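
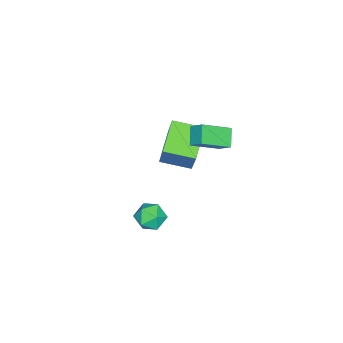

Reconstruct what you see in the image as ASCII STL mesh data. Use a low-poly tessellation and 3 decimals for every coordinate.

solid 
facet normal -0.417 -0.290 -0.861
outer loop
vertex -3.009 -4.246 -2.348
vertex -3.4 -2.856 -2.627
vertex -1.523 -3.99 -3.153
endloop
endfacet
facet normal 0.266 -0.945 0.190
outer loop
vertex -0.68 -3.404 -1.413
vertex -3.009 -4.246 -2.348
vertex -1.523 -3.99 -3.153
endloop
endfacet
facet normal -0.417 -0.290 -0.862
outer loop
vertex -1.523 -3.99 -3.153
vertex -3.4 -2.856 -2.627
vertex -1.913 -2.6 -3.432
endloop
endfacet
facet normal 0.869 0.149 -0.471
outer loop
vertex -1.913 -2.6 -3.432
vertex -0.68 -3.404 -1.413
vertex -1.523 -3.99 -3.153
endloop
endfacet
facet normal -0.869 -0.150 0.471
outer loop
vertex -3.009 -4.246 -2.348
vertex -2.557 -2.27 -0.887
vertex -3.4 -2.856 -2.627
endloop
endfacet
facet normal 0.266 -0.945 0.190
outer loop
vertex -2.167 -3.66 -0.608
vertex -3.009 -4.246 -2.348
vertex -0.68 -3.404 -1.413
endloop
endfacet
facet normal -0.869 -0.149 0.471
outer loop
vertex -2.167 -3.66 -0.608
vertex -2.557 -2.27 -0.887
vertex -3.009 -4.246 -2.348
endloop
endfacet
facet normal -0.265 0.945 -0.190
outer loop
vertex -3.4 -2.856 -2.627
vertex -2.557 -2.27 -0.887
vertex -1.913 -2.6 -3.432
endloop
endfacet
facet normal 0.869 0.150 -0.471
outer loop
vertex -1.071 -2.014 -1.692
vertex -0.68 -3.404 -1.413
vertex -1.913 -2.6 -3.432
endloop
endfacet
facet normal -0.266 0.945 -0.190
outer loop
vertex -1.913 -2.6 -3.432
vertex -2.557 -2.27 -0.887
vertex -1.071 -2.014 -1.692
endloop
endfacet
facet normal 0.416 0.290 0.862
outer loop
vertex -1.071 -2.014 -1.692
vertex -2.167 -3.66 -0.608
vertex -0.68 -3.404 -1.413
endloop
endfacet
facet normal 0.417 0.290 0.862
outer loop
vertex -2.557 -2.27 -0.887
vertex -2.167 -3.66 -0.608
vertex -1.071 -2.014 -1.692
endloop
endfacet
facet normal -0.640 0.605 -0.473
outer loop
vertex -2.278 -1.441 -0.473
vertex -2.087 -0.815 0.069
vertex -1.565 -1.148 -1.063
endloop
endfacet
facet normal -0.225 -0.737 -0.637
outer loop
vertex -0.573 -2.085 -0.329
vertex -2.278 -1.441 -0.473
vertex -1.565 -1.148 -1.063
endloop
endfacet
facet normal -0.641 0.604 -0.473
outer loop
vertex -1.565 -1.148 -1.063
vertex -2.087 -0.815 0.069
vertex -1.375 -0.521 -0.52
endloop
endfacet
facet normal 0.735 0.303 -0.607
outer loop
vertex -1.375 -0.521 -0.52
vertex -0.573 -2.085 -0.329
vertex -1.565 -1.148 -1.063
endloop
endfacet
facet normal -0.735 -0.302 0.608
outer loop
vertex -2.278 -1.441 -0.473
vertex -1.095 -1.752 0.803
vertex -2.087 -0.815 0.069
endloop
endfacet
facet normal -0.224 -0.736 -0.638
outer loop
vertex -1.285 -2.379 0.26
vertex -2.278 -1.441 -0.473
vertex -0.573 -2.085 -0.329
endloop
endfacet
facet normal -0.735 -0.303 0.607
outer loop
vertex -1.285 -2.379 0.26
vertex -1.095 -1.752 0.803
vertex -2.278 -1.441 -0.473
endloop
endfacet
facet normal 0.224 0.737 0.638
outer loop
vertex -2.087 -0.815 0.069
vertex -1.095 -1.752 0.803
vertex -1.375 -0.521 -0.52
endloop
endfacet
facet normal 0.734 0.302 -0.608
outer loop
vertex -0.382 -1.459 0.213
vertex -0.573 -2.085 -0.329
vertex -1.375 -0.521 -0.52
endloop
endfacet
facet normal 0.225 0.737 0.638
outer loop
vertex -1.375 -0.521 -0.52
vertex -1.095 -1.752 0.803
vertex -0.382 -1.459 0.213
endloop
endfacet
facet normal 0.641 -0.605 0.473
outer loop
vertex -0.382 -1.459 0.213
vertex -1.285 -2.379 0.26
vertex -0.573 -2.085 -0.329
endloop
endfacet
facet normal 0.640 -0.604 0.474
outer loop
vertex -1.095 -1.752 0.803
vertex -1.285 -2.379 0.26
vertex -0.382 -1.459 0.213
endloop
endfacet
facet normal -0.704 0.599 -0.381
outer loop
vertex 2.777 -1.955 -2.699
vertex 2.307 -2.151 -2.139
vertex 2.768 -1.556 -2.056
endloop
endfacet
facet normal -0.052 0.848 -0.527
outer loop
vertex 2.777 -1.955 -2.699
vertex 2.768 -1.556 -2.056
vertex 3.427 -1.722 -2.388
endloop
endfacet
facet normal 0.301 0.346 -0.889
outer loop
vertex 2.777 -1.955 -2.699
vertex 3.427 -1.722 -2.388
vertex 3.374 -2.42 -2.678
endloop
endfacet
facet normal -0.133 -0.214 -0.968
outer loop
vertex 2.777 -1.955 -2.699
vertex 3.374 -2.42 -2.678
vertex 2.681 -2.685 -2.524
endloop
endfacet
facet normal -0.755 -0.057 -0.654
outer loop
vertex 2.777 -1.955 -2.699
vertex 2.681 -2.685 -2.524
vertex 2.307 -2.151 -2.139
endloop
endfacet
facet normal 0.287 0.953 0.093
outer loop
vertex 3.427 -1.722 -2.388
vertex 2.768 -1.556 -2.056
vertex 3.359 -1.775 -1.636
endloop
endfacet
facet normal -0.769 0.550 0.327
outer loop
vertex 2.768 -1.556 -2.056
vertex 2.307 -2.151 -2.139
vertex 2.666 -2.04 -1.482
endloop
endfacet
facet normal -0.850 -0.514 -0.113
outer loop
vertex 2.307 -2.151 -2.139
vertex 2.681 -2.685 -2.524
vertex 2.613 -2.738 -1.772
endloop
endfacet
facet normal 0.156 -0.769 -0.620
outer loop
vertex 2.681 -2.685 -2.524
vertex 3.374 -2.42 -2.678
vertex 3.272 -2.904 -2.104
endloop
endfacet
facet normal 0.859 0.140 -0.493
outer loop
vertex 3.374 -2.42 -2.678
vertex 3.427 -1.722 -2.388
vertex 3.733 -2.309 -2.021
endloop
endfacet
facet normal 0.133 0.214 0.968
outer loop
vertex 3.263 -2.505 -1.461
vertex 3.359 -1.775 -1.636
vertex 2.666 -2.04 -1.482
endloop
endfacet
facet normal -0.301 -0.346 0.889
outer loop
vertex 3.263 -2.505 -1.461
vertex 2.666 -2.04 -1.482
vertex 2.613 -2.738 -1.772
endloop
endfacet
facet normal 0.052 -0.848 0.527
outer loop
vertex 3.263 -2.505 -1.461
vertex 2.613 -2.738 -1.772
vertex 3.272 -2.904 -2.104
endloop
endfacet
facet normal 0.704 -0.599 0.381
outer loop
vertex 3.263 -2.505 -1.461
vertex 3.272 -2.904 -2.104
vertex 3.733 -2.309 -2.021
endloop
endfacet
facet normal 0.755 0.057 0.654
outer loop
vertex 3.263 -2.505 -1.461
vertex 3.733 -2.309 -2.021
vertex 3.359 -1.775 -1.636
endloop
endfacet
facet normal -0.156 0.769 0.620
outer loop
vertex 2.666 -2.04 -1.482
vertex 3.359 -1.775 -1.636
vertex 2.768 -1.556 -2.056
endloop
endfacet
facet normal -0.859 -0.140 0.493
outer loop
vertex 2.613 -2.738 -1.772
vertex 2.666 -2.04 -1.482
vertex 2.307 -2.151 -2.139
endloop
endfacet
facet normal -0.287 -0.953 -0.093
outer loop
vertex 3.272 -2.904 -2.104
vertex 2.613 -2.738 -1.772
vertex 2.681 -2.685 -2.524
endloop
endfacet
facet normal 0.769 -0.550 -0.327
outer loop
vertex 3.733 -2.309 -2.021
vertex 3.272 -2.904 -2.104
vertex 3.374 -2.42 -2.678
endloop
endfacet
facet normal 0.850 0.514 0.113
outer loop
vertex 3.359 -1.775 -1.636
vertex 3.733 -2.309 -2.021
vertex 3.427 -1.722 -2.388
endloop
endfacet

endsolid


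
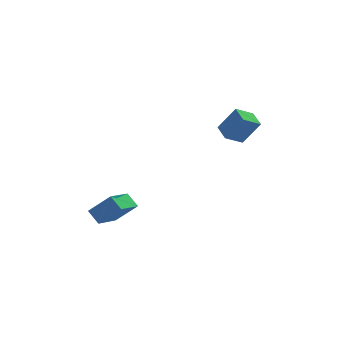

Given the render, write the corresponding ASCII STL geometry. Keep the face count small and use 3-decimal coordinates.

solid 
facet normal -0.552 0.080 -0.830
outer loop
vertex 1.961 2.331 2.109
vertex 3.002 3.005 1.482
vertex 2.441 1.191 1.68
endloop
endfacet
facet normal -0.749 -0.485 0.452
outer loop
vertex 3.518 1.035 3.298
vertex 1.961 2.331 2.109
vertex 2.441 1.191 1.68
endloop
endfacet
facet normal -0.552 0.080 -0.830
outer loop
vertex 2.441 1.191 1.68
vertex 3.002 3.005 1.482
vertex 3.482 1.865 1.052
endloop
endfacet
facet normal 0.366 -0.871 -0.328
outer loop
vertex 3.482 1.865 1.052
vertex 3.518 1.035 3.298
vertex 2.441 1.191 1.68
endloop
endfacet
facet normal -0.366 0.871 0.328
outer loop
vertex 1.961 2.331 2.109
vertex 4.079 2.849 3.1
vertex 3.002 3.005 1.482
endloop
endfacet
facet normal -0.749 -0.485 0.451
outer loop
vertex 3.038 2.175 3.728
vertex 1.961 2.331 2.109
vertex 3.518 1.035 3.298
endloop
endfacet
facet normal -0.366 0.871 0.328
outer loop
vertex 3.038 2.175 3.728
vertex 4.079 2.849 3.1
vertex 1.961 2.331 2.109
endloop
endfacet
facet normal 0.749 0.486 -0.451
outer loop
vertex 3.002 3.005 1.482
vertex 4.079 2.849 3.1
vertex 3.482 1.865 1.052
endloop
endfacet
facet normal 0.366 -0.871 -0.328
outer loop
vertex 4.559 1.709 2.671
vertex 3.518 1.035 3.298
vertex 3.482 1.865 1.052
endloop
endfacet
facet normal 0.749 0.485 -0.451
outer loop
vertex 3.482 1.865 1.052
vertex 4.079 2.849 3.1
vertex 4.559 1.709 2.671
endloop
endfacet
facet normal 0.552 -0.081 0.830
outer loop
vertex 4.559 1.709 2.671
vertex 3.038 2.175 3.728
vertex 3.518 1.035 3.298
endloop
endfacet
facet normal 0.552 -0.080 0.830
outer loop
vertex 4.079 2.849 3.1
vertex 3.038 2.175 3.728
vertex 4.559 1.709 2.671
endloop
endfacet
facet normal -0.567 0.484 0.666
outer loop
vertex -4.014 -3.74 -1.139
vertex -3.176 -2.045 -1.657
vertex -5.351 -3.484 -2.464
endloop
endfacet
facet normal -0.427 -0.865 0.264
outer loop
vertex -4.704 -4.035 -3.223
vertex -4.014 -3.74 -1.139
vertex -5.351 -3.484 -2.464
endloop
endfacet
facet normal -0.567 0.484 0.666
outer loop
vertex -5.351 -3.484 -2.464
vertex -3.176 -2.045 -1.657
vertex -4.513 -1.789 -2.982
endloop
endfacet
facet normal -0.704 0.135 -0.698
outer loop
vertex -4.513 -1.789 -2.982
vertex -4.704 -4.035 -3.223
vertex -5.351 -3.484 -2.464
endloop
endfacet
facet normal 0.704 -0.135 0.698
outer loop
vertex -4.014 -3.74 -1.139
vertex -2.529 -2.596 -2.416
vertex -3.176 -2.045 -1.657
endloop
endfacet
facet normal -0.427 -0.865 0.264
outer loop
vertex -3.367 -4.291 -1.898
vertex -4.014 -3.74 -1.139
vertex -4.704 -4.035 -3.223
endloop
endfacet
facet normal 0.704 -0.135 0.698
outer loop
vertex -3.367 -4.291 -1.898
vertex -2.529 -2.596 -2.416
vertex -4.014 -3.74 -1.139
endloop
endfacet
facet normal 0.427 0.865 -0.264
outer loop
vertex -3.176 -2.045 -1.657
vertex -2.529 -2.596 -2.416
vertex -4.513 -1.789 -2.982
endloop
endfacet
facet normal -0.704 0.135 -0.698
outer loop
vertex -3.866 -2.34 -3.741
vertex -4.704 -4.035 -3.223
vertex -4.513 -1.789 -2.982
endloop
endfacet
facet normal 0.427 0.865 -0.264
outer loop
vertex -4.513 -1.789 -2.982
vertex -2.529 -2.596 -2.416
vertex -3.866 -2.34 -3.741
endloop
endfacet
facet normal 0.567 -0.484 -0.666
outer loop
vertex -3.866 -2.34 -3.741
vertex -3.367 -4.291 -1.898
vertex -4.704 -4.035 -3.223
endloop
endfacet
facet normal 0.567 -0.484 -0.666
outer loop
vertex -2.529 -2.596 -2.416
vertex -3.367 -4.291 -1.898
vertex -3.866 -2.34 -3.741
endloop
endfacet

endsolid


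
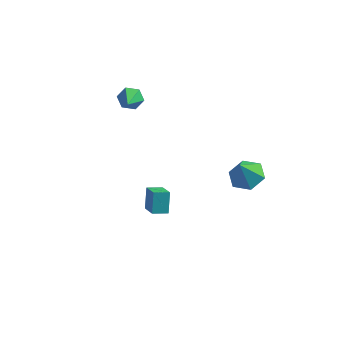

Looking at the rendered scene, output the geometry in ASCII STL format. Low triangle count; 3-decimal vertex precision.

solid 
facet normal -0.170 0.843 -0.510
outer loop
vertex -2.862 4.25 2.477
vertex -3.229 3.871 1.972
vertex -3.582 4.148 2.548
endloop
endfacet
facet normal 0.075 0.156 0.985
outer loop
vertex -2.862 4.25 2.477
vertex -3.582 4.148 2.548
vertex -2.971 2.589 2.748
endloop
endfacet
facet normal -0.171 0.843 -0.510
outer loop
vertex -3.582 4.148 2.548
vertex -3.229 3.871 1.972
vertex -3.948 3.769 2.044
endloop
endfacet
facet normal -0.718 -0.196 0.668
outer loop
vertex -3.582 4.148 2.548
vertex -3.948 3.769 2.044
vertex -2.971 2.589 2.748
endloop
endfacet
facet normal -0.171 0.843 -0.510
outer loop
vertex -3.948 3.769 2.044
vertex -3.229 3.871 1.972
vertex -3.596 3.492 1.468
endloop
endfacet
facet normal -0.728 -0.675 -0.120
outer loop
vertex -3.948 3.769 2.044
vertex -3.596 3.492 1.468
vertex -2.971 2.589 2.748
endloop
endfacet
facet normal -0.170 0.843 -0.510
outer loop
vertex -3.596 3.492 1.468
vertex -3.229 3.871 1.972
vertex -2.877 3.593 1.396
endloop
endfacet
facet normal 0.053 -0.803 -0.593
outer loop
vertex -3.596 3.492 1.468
vertex -2.877 3.593 1.396
vertex -2.971 2.589 2.748
endloop
endfacet
facet normal -0.169 0.843 -0.510
outer loop
vertex -2.877 3.593 1.396
vertex -3.229 3.871 1.972
vertex -2.51 3.972 1.901
endloop
endfacet
facet normal 0.848 -0.452 -0.277
outer loop
vertex -2.877 3.593 1.396
vertex -2.51 3.972 1.901
vertex -2.971 2.589 2.748
endloop
endfacet
facet normal -0.169 0.843 -0.510
outer loop
vertex -2.51 3.972 1.901
vertex -3.229 3.871 1.972
vertex -2.862 4.25 2.477
endloop
endfacet
facet normal 0.859 0.027 0.512
outer loop
vertex -2.51 3.972 1.901
vertex -2.862 4.25 2.477
vertex -2.971 2.589 2.748
endloop
endfacet
facet normal 0.195 0.340 -0.920
outer loop
vertex 4.115 2.787 -0.583
vertex 3.569 2.033 -0.978
vertex 3.126 2.911 -0.747
endloop
endfacet
facet normal -0.053 0.618 0.785
outer loop
vertex 4.115 2.787 -0.583
vertex 3.126 2.911 -0.747
vertex 3.291 1.547 0.338
endloop
endfacet
facet normal 0.195 0.340 -0.920
outer loop
vertex 3.126 2.911 -0.747
vertex 3.569 2.033 -0.978
vertex 2.58 2.158 -1.141
endloop
endfacet
facet normal -0.800 0.311 0.513
outer loop
vertex 3.126 2.911 -0.747
vertex 2.58 2.158 -1.141
vertex 3.291 1.547 0.338
endloop
endfacet
facet normal 0.195 0.340 -0.920
outer loop
vertex 2.58 2.158 -1.141
vertex 3.569 2.033 -0.978
vertex 3.024 1.28 -1.372
endloop
endfacet
facet normal -0.850 -0.484 0.208
outer loop
vertex 2.58 2.158 -1.141
vertex 3.024 1.28 -1.372
vertex 3.291 1.547 0.338
endloop
endfacet
facet normal 0.194 0.341 -0.920
outer loop
vertex 3.024 1.28 -1.372
vertex 3.569 2.033 -0.978
vertex 4.013 1.156 -1.209
endloop
endfacet
facet normal -0.151 -0.973 0.175
outer loop
vertex 3.024 1.28 -1.372
vertex 4.013 1.156 -1.209
vertex 3.291 1.547 0.338
endloop
endfacet
facet normal 0.195 0.341 -0.920
outer loop
vertex 4.013 1.156 -1.209
vertex 3.569 2.033 -0.978
vertex 4.558 1.909 -0.814
endloop
endfacet
facet normal 0.597 -0.666 0.447
outer loop
vertex 4.013 1.156 -1.209
vertex 4.558 1.909 -0.814
vertex 3.291 1.547 0.338
endloop
endfacet
facet normal 0.195 0.340 -0.920
outer loop
vertex 4.558 1.909 -0.814
vertex 3.569 2.033 -0.978
vertex 4.115 2.787 -0.583
endloop
endfacet
facet normal 0.647 0.129 0.752
outer loop
vertex 4.558 1.909 -0.814
vertex 4.115 2.787 -0.583
vertex 3.291 1.547 0.338
endloop
endfacet
facet normal -0.508 0.681 -0.527
outer loop
vertex -0.488 -2.353 1.334
vertex 0.231 -1.958 1.151
vertex -0.366 -3.038 0.331
endloop
endfacet
facet normal -0.855 -0.470 0.217
outer loop
vertex 0.249 -3.862 0.969
vertex -0.488 -2.353 1.334
vertex -0.366 -3.038 0.331
endloop
endfacet
facet normal -0.508 0.681 -0.527
outer loop
vertex -0.366 -3.038 0.331
vertex 0.231 -1.958 1.151
vertex 0.353 -2.642 0.149
endloop
endfacet
facet normal 0.101 -0.561 -0.822
outer loop
vertex 0.353 -2.642 0.149
vertex 0.249 -3.862 0.969
vertex -0.366 -3.038 0.331
endloop
endfacet
facet normal -0.100 0.562 0.821
outer loop
vertex -0.488 -2.353 1.334
vertex 0.846 -2.782 1.789
vertex 0.231 -1.958 1.151
endloop
endfacet
facet normal -0.855 -0.470 0.217
outer loop
vertex 0.127 -3.178 1.971
vertex -0.488 -2.353 1.334
vertex 0.249 -3.862 0.969
endloop
endfacet
facet normal -0.100 0.560 0.822
outer loop
vertex 0.127 -3.178 1.971
vertex 0.846 -2.782 1.789
vertex -0.488 -2.353 1.334
endloop
endfacet
facet normal 0.855 0.470 -0.217
outer loop
vertex 0.231 -1.958 1.151
vertex 0.846 -2.782 1.789
vertex 0.353 -2.642 0.149
endloop
endfacet
facet normal 0.099 -0.561 -0.822
outer loop
vertex 0.968 -3.467 0.786
vertex 0.249 -3.862 0.969
vertex 0.353 -2.642 0.149
endloop
endfacet
facet normal 0.855 0.470 -0.217
outer loop
vertex 0.353 -2.642 0.149
vertex 0.846 -2.782 1.789
vertex 0.968 -3.467 0.786
endloop
endfacet
facet normal 0.508 -0.681 0.527
outer loop
vertex 0.968 -3.467 0.786
vertex 0.127 -3.178 1.971
vertex 0.249 -3.862 0.969
endloop
endfacet
facet normal 0.508 -0.681 0.527
outer loop
vertex 0.846 -2.782 1.789
vertex 0.127 -3.178 1.971
vertex 0.968 -3.467 0.786
endloop
endfacet

endsolid


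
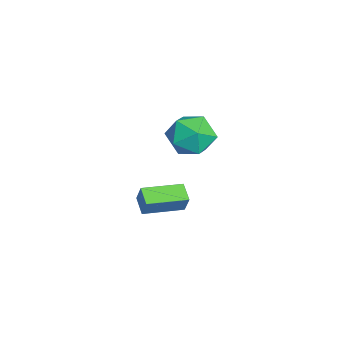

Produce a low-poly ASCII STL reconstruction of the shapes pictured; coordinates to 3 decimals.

solid 
facet normal -0.267 0.895 0.357
outer loop
vertex 4.304 2.004 1.857
vertex 3.149 1.718 1.71
vertex 3.701 1.47 2.745
endloop
endfacet
facet normal 0.350 0.679 0.646
outer loop
vertex 4.304 2.004 1.857
vertex 3.701 1.47 2.745
vertex 4.823 1.131 2.494
endloop
endfacet
facet normal 0.814 0.569 0.116
outer loop
vertex 4.304 2.004 1.857
vertex 4.823 1.131 2.494
vertex 4.965 1.171 1.304
endloop
endfacet
facet normal 0.485 0.717 -0.500
outer loop
vertex 4.304 2.004 1.857
vertex 4.965 1.171 1.304
vertex 3.93 1.534 0.82
endloop
endfacet
facet normal -0.183 0.919 -0.350
outer loop
vertex 4.304 2.004 1.857
vertex 3.93 1.534 0.82
vertex 3.149 1.718 1.71
endloop
endfacet
facet normal 0.233 0.054 0.971
outer loop
vertex 4.823 1.131 2.494
vertex 3.701 1.47 2.745
vertex 3.99 0.306 2.74
endloop
endfacet
facet normal -0.764 0.404 0.504
outer loop
vertex 3.701 1.47 2.745
vertex 3.149 1.718 1.71
vertex 2.955 0.669 2.256
endloop
endfacet
facet normal -0.627 0.442 -0.642
outer loop
vertex 3.149 1.718 1.71
vertex 3.93 1.534 0.82
vertex 3.097 0.709 1.066
endloop
endfacet
facet normal 0.454 0.117 -0.883
outer loop
vertex 3.93 1.534 0.82
vertex 4.965 1.171 1.304
vertex 4.219 0.37 0.815
endloop
endfacet
facet normal 0.986 -0.123 0.113
outer loop
vertex 4.965 1.171 1.304
vertex 4.823 1.131 2.494
vertex 4.771 0.122 1.85
endloop
endfacet
facet normal -0.485 -0.717 0.500
outer loop
vertex 3.616 -0.164 1.703
vertex 3.99 0.306 2.74
vertex 2.955 0.669 2.256
endloop
endfacet
facet normal -0.814 -0.569 -0.116
outer loop
vertex 3.616 -0.164 1.703
vertex 2.955 0.669 2.256
vertex 3.097 0.709 1.066
endloop
endfacet
facet normal -0.350 -0.679 -0.646
outer loop
vertex 3.616 -0.164 1.703
vertex 3.097 0.709 1.066
vertex 4.219 0.37 0.815
endloop
endfacet
facet normal 0.267 -0.895 -0.357
outer loop
vertex 3.616 -0.164 1.703
vertex 4.219 0.37 0.815
vertex 4.771 0.122 1.85
endloop
endfacet
facet normal 0.183 -0.919 0.350
outer loop
vertex 3.616 -0.164 1.703
vertex 4.771 0.122 1.85
vertex 3.99 0.306 2.74
endloop
endfacet
facet normal -0.454 -0.117 0.883
outer loop
vertex 2.955 0.669 2.256
vertex 3.99 0.306 2.74
vertex 3.701 1.47 2.745
endloop
endfacet
facet normal -0.986 0.123 -0.113
outer loop
vertex 3.097 0.709 1.066
vertex 2.955 0.669 2.256
vertex 3.149 1.718 1.71
endloop
endfacet
facet normal -0.233 -0.054 -0.971
outer loop
vertex 4.219 0.37 0.815
vertex 3.097 0.709 1.066
vertex 3.93 1.534 0.82
endloop
endfacet
facet normal 0.764 -0.404 -0.504
outer loop
vertex 4.771 0.122 1.85
vertex 4.219 0.37 0.815
vertex 4.965 1.171 1.304
endloop
endfacet
facet normal 0.627 -0.442 0.642
outer loop
vertex 3.99 0.306 2.74
vertex 4.771 0.122 1.85
vertex 4.823 1.131 2.494
endloop
endfacet
facet normal -0.902 -0.190 0.387
outer loop
vertex 2.09 -1.117 -2.919
vertex 1.612 0.786 -3.097
vertex 1.726 -1.296 -3.855
endloop
endfacet
facet normal 0.242 -0.966 0.090
outer loop
vertex 2.628 -1.106 -4.243
vertex 2.09 -1.117 -2.919
vertex 1.726 -1.296 -3.855
endloop
endfacet
facet normal -0.902 -0.190 0.387
outer loop
vertex 1.726 -1.296 -3.855
vertex 1.612 0.786 -3.097
vertex 1.248 0.607 -4.033
endloop
endfacet
facet normal -0.358 -0.176 -0.917
outer loop
vertex 1.248 0.607 -4.033
vertex 2.628 -1.106 -4.243
vertex 1.726 -1.296 -3.855
endloop
endfacet
facet normal 0.358 0.176 0.917
outer loop
vertex 2.09 -1.117 -2.919
vertex 2.514 0.976 -3.485
vertex 1.612 0.786 -3.097
endloop
endfacet
facet normal 0.242 -0.966 0.090
outer loop
vertex 2.992 -0.927 -3.307
vertex 2.09 -1.117 -2.919
vertex 2.628 -1.106 -4.243
endloop
endfacet
facet normal 0.358 0.176 0.917
outer loop
vertex 2.992 -0.927 -3.307
vertex 2.514 0.976 -3.485
vertex 2.09 -1.117 -2.919
endloop
endfacet
facet normal -0.242 0.966 -0.090
outer loop
vertex 1.612 0.786 -3.097
vertex 2.514 0.976 -3.485
vertex 1.248 0.607 -4.033
endloop
endfacet
facet normal -0.358 -0.176 -0.917
outer loop
vertex 2.15 0.797 -4.421
vertex 2.628 -1.106 -4.243
vertex 1.248 0.607 -4.033
endloop
endfacet
facet normal -0.242 0.966 -0.090
outer loop
vertex 1.248 0.607 -4.033
vertex 2.514 0.976 -3.485
vertex 2.15 0.797 -4.421
endloop
endfacet
facet normal 0.902 0.190 -0.387
outer loop
vertex 2.15 0.797 -4.421
vertex 2.992 -0.927 -3.307
vertex 2.628 -1.106 -4.243
endloop
endfacet
facet normal 0.902 0.190 -0.387
outer loop
vertex 2.514 0.976 -3.485
vertex 2.992 -0.927 -3.307
vertex 2.15 0.797 -4.421
endloop
endfacet

endsolid


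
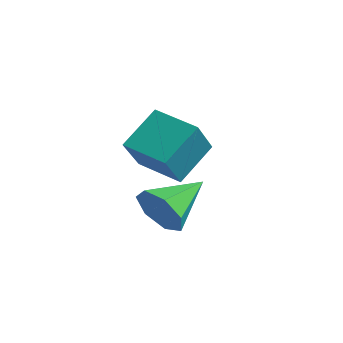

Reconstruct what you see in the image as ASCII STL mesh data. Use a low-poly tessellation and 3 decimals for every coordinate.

solid 
facet normal -0.935 -0.281 0.214
outer loop
vertex -3.746 0.091 4.856
vertex -4.458 1.293 3.327
vertex -3.578 -1.453 3.564
endloop
endfacet
facet normal 0.343 -0.580 0.738
outer loop
vertex -1.782 -0.913 3.153
vertex -3.746 0.091 4.856
vertex -3.578 -1.453 3.564
endloop
endfacet
facet normal -0.935 -0.281 0.215
outer loop
vertex -3.578 -1.453 3.564
vertex -4.458 1.293 3.327
vertex -4.29 -0.251 2.036
endloop
endfacet
facet normal 0.083 -0.764 -0.640
outer loop
vertex -4.29 -0.251 2.036
vertex -1.782 -0.913 3.153
vertex -3.578 -1.453 3.564
endloop
endfacet
facet normal -0.083 0.764 0.640
outer loop
vertex -3.746 0.091 4.856
vertex -2.662 1.833 2.916
vertex -4.458 1.293 3.327
endloop
endfacet
facet normal 0.344 -0.580 0.738
outer loop
vertex -1.95 0.631 4.444
vertex -3.746 0.091 4.856
vertex -1.782 -0.913 3.153
endloop
endfacet
facet normal -0.083 0.764 0.640
outer loop
vertex -1.95 0.631 4.444
vertex -2.662 1.833 2.916
vertex -3.746 0.091 4.856
endloop
endfacet
facet normal -0.343 0.580 -0.739
outer loop
vertex -4.458 1.293 3.327
vertex -2.662 1.833 2.916
vertex -4.29 -0.251 2.036
endloop
endfacet
facet normal 0.083 -0.764 -0.640
outer loop
vertex -2.494 0.289 1.624
vertex -1.782 -0.913 3.153
vertex -4.29 -0.251 2.036
endloop
endfacet
facet normal -0.344 0.580 -0.738
outer loop
vertex -4.29 -0.251 2.036
vertex -2.662 1.833 2.916
vertex -2.494 0.289 1.624
endloop
endfacet
facet normal 0.935 0.281 -0.215
outer loop
vertex -2.494 0.289 1.624
vertex -1.95 0.631 4.444
vertex -1.782 -0.913 3.153
endloop
endfacet
facet normal 0.935 0.281 -0.215
outer loop
vertex -2.662 1.833 2.916
vertex -1.95 0.631 4.444
vertex -2.494 0.289 1.624
endloop
endfacet
facet normal 0.094 -0.931 -0.352
outer loop
vertex 0.898 -2.946 2.992
vertex 0.262 -2.686 2.133
vertex 1.355 -2.61 2.225
endloop
endfacet
facet normal 0.752 0.308 0.583
outer loop
vertex 0.898 -2.946 2.992
vertex 1.355 -2.61 2.225
vertex 0.058 -0.694 2.887
endloop
endfacet
facet normal 0.094 -0.931 -0.352
outer loop
vertex 1.355 -2.61 2.225
vertex 0.262 -2.686 2.133
vertex 0.989 -2.331 1.389
endloop
endfacet
facet normal 0.794 0.589 -0.151
outer loop
vertex 1.355 -2.61 2.225
vertex 0.989 -2.331 1.389
vertex 0.058 -0.694 2.887
endloop
endfacet
facet normal 0.095 -0.931 -0.352
outer loop
vertex 0.989 -2.331 1.389
vertex 0.262 -2.686 2.133
vertex 0.075 -2.32 1.113
endloop
endfacet
facet normal 0.208 0.722 -0.660
outer loop
vertex 0.989 -2.331 1.389
vertex 0.075 -2.32 1.113
vertex 0.058 -0.694 2.887
endloop
endfacet
facet normal 0.095 -0.931 -0.352
outer loop
vertex 0.075 -2.32 1.113
vertex 0.262 -2.686 2.133
vertex -0.698 -2.585 1.606
endloop
endfacet
facet normal -0.565 0.606 -0.560
outer loop
vertex 0.075 -2.32 1.113
vertex -0.698 -2.585 1.606
vertex 0.058 -0.694 2.887
endloop
endfacet
facet normal 0.095 -0.931 -0.351
outer loop
vertex -0.698 -2.585 1.606
vertex 0.262 -2.686 2.133
vertex -0.749 -2.926 2.496
endloop
endfacet
facet normal -0.942 0.328 0.072
outer loop
vertex -0.698 -2.585 1.606
vertex -0.749 -2.926 2.496
vertex 0.058 -0.694 2.887
endloop
endfacet
facet normal 0.095 -0.931 -0.352
outer loop
vertex -0.749 -2.926 2.496
vertex 0.262 -2.686 2.133
vertex -0.039 -3.087 3.113
endloop
endfacet
facet normal -0.640 0.098 0.762
outer loop
vertex -0.749 -2.926 2.496
vertex -0.039 -3.087 3.113
vertex 0.058 -0.694 2.887
endloop
endfacet
facet normal 0.095 -0.931 -0.352
outer loop
vertex -0.039 -3.087 3.113
vertex 0.262 -2.686 2.133
vertex 0.898 -2.946 2.992
endloop
endfacet
facet normal 0.114 0.089 0.989
outer loop
vertex -0.039 -3.087 3.113
vertex 0.898 -2.946 2.992
vertex 0.058 -0.694 2.887
endloop
endfacet

endsolid


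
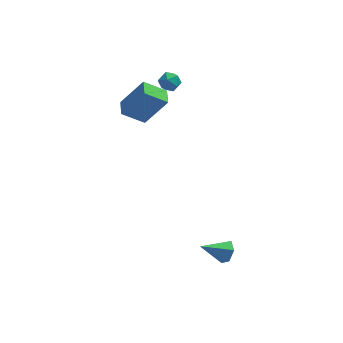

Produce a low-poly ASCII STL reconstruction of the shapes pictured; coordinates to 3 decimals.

solid 
facet normal 0.028 0.953 -0.303
outer loop
vertex 0.233 4.185 3.396
vertex -0.271 4.338 3.832
vertex 0.381 4.383 4.033
endloop
endfacet
facet normal 0.672 0.649 -0.358
outer loop
vertex 0.233 4.185 3.396
vertex 0.381 4.383 4.033
vertex 0.726 3.868 3.747
endloop
endfacet
facet normal 0.613 0.083 -0.786
outer loop
vertex 0.233 4.185 3.396
vertex 0.726 3.868 3.747
vertex 0.289 3.504 3.368
endloop
endfacet
facet normal -0.069 0.035 -0.997
outer loop
vertex 0.233 4.185 3.396
vertex 0.289 3.504 3.368
vertex -0.328 3.795 3.421
endloop
endfacet
facet normal -0.430 0.573 -0.698
outer loop
vertex 0.233 4.185 3.396
vertex -0.328 3.795 3.421
vertex -0.271 4.338 3.832
endloop
endfacet
facet normal 0.862 0.417 0.289
outer loop
vertex 0.726 3.868 3.747
vertex 0.381 4.383 4.033
vertex 0.528 3.825 4.399
endloop
endfacet
facet normal -0.179 0.908 0.378
outer loop
vertex 0.381 4.383 4.033
vertex -0.271 4.338 3.832
vertex -0.089 4.116 4.452
endloop
endfacet
facet normal -0.920 0.293 -0.260
outer loop
vertex -0.271 4.338 3.832
vertex -0.328 3.795 3.421
vertex -0.526 3.752 4.073
endloop
endfacet
facet normal -0.336 -0.577 -0.745
outer loop
vertex -0.328 3.795 3.421
vertex 0.289 3.504 3.368
vertex -0.181 3.237 3.787
endloop
endfacet
facet normal 0.766 -0.500 -0.404
outer loop
vertex 0.289 3.504 3.368
vertex 0.726 3.868 3.747
vertex 0.471 3.282 3.988
endloop
endfacet
facet normal 0.069 -0.035 0.997
outer loop
vertex -0.033 3.435 4.424
vertex 0.528 3.825 4.399
vertex -0.089 4.116 4.452
endloop
endfacet
facet normal -0.613 -0.083 0.786
outer loop
vertex -0.033 3.435 4.424
vertex -0.089 4.116 4.452
vertex -0.526 3.752 4.073
endloop
endfacet
facet normal -0.672 -0.649 0.358
outer loop
vertex -0.033 3.435 4.424
vertex -0.526 3.752 4.073
vertex -0.181 3.237 3.787
endloop
endfacet
facet normal -0.028 -0.953 0.303
outer loop
vertex -0.033 3.435 4.424
vertex -0.181 3.237 3.787
vertex 0.471 3.282 3.988
endloop
endfacet
facet normal 0.430 -0.573 0.698
outer loop
vertex -0.033 3.435 4.424
vertex 0.471 3.282 3.988
vertex 0.528 3.825 4.399
endloop
endfacet
facet normal 0.336 0.577 0.745
outer loop
vertex -0.089 4.116 4.452
vertex 0.528 3.825 4.399
vertex 0.381 4.383 4.033
endloop
endfacet
facet normal -0.766 0.500 0.404
outer loop
vertex -0.526 3.752 4.073
vertex -0.089 4.116 4.452
vertex -0.271 4.338 3.832
endloop
endfacet
facet normal -0.862 -0.417 -0.289
outer loop
vertex -0.181 3.237 3.787
vertex -0.526 3.752 4.073
vertex -0.328 3.795 3.421
endloop
endfacet
facet normal 0.179 -0.908 -0.378
outer loop
vertex 0.471 3.282 3.988
vertex -0.181 3.237 3.787
vertex 0.289 3.504 3.368
endloop
endfacet
facet normal 0.920 -0.293 0.260
outer loop
vertex 0.528 3.825 4.399
vertex 0.471 3.282 3.988
vertex 0.726 3.868 3.747
endloop
endfacet
facet normal -0.815 -0.042 0.578
outer loop
vertex -1.259 2.279 4.403
vertex -1.291 3.288 4.431
vertex -2.48 2.289 2.682
endloop
endfacet
facet normal 0.031 -0.999 -0.028
outer loop
vertex -1.249 2.352 1.809
vertex -1.259 2.279 4.403
vertex -2.48 2.289 2.682
endloop
endfacet
facet normal -0.815 -0.041 0.578
outer loop
vertex -2.48 2.289 2.682
vertex -1.291 3.288 4.431
vertex -2.511 3.298 2.71
endloop
endfacet
facet normal -0.579 0.005 -0.816
outer loop
vertex -2.511 3.298 2.71
vertex -1.249 2.352 1.809
vertex -2.48 2.289 2.682
endloop
endfacet
facet normal 0.579 -0.004 0.816
outer loop
vertex -1.259 2.279 4.403
vertex -0.06 3.351 3.558
vertex -1.291 3.288 4.431
endloop
endfacet
facet normal 0.031 -0.999 -0.028
outer loop
vertex -0.029 2.342 3.53
vertex -1.259 2.279 4.403
vertex -1.249 2.352 1.809
endloop
endfacet
facet normal 0.579 -0.005 0.815
outer loop
vertex -0.029 2.342 3.53
vertex -0.06 3.351 3.558
vertex -1.259 2.279 4.403
endloop
endfacet
facet normal -0.031 0.999 0.028
outer loop
vertex -1.291 3.288 4.431
vertex -0.06 3.351 3.558
vertex -2.511 3.298 2.71
endloop
endfacet
facet normal -0.579 0.004 -0.815
outer loop
vertex -1.281 3.361 1.837
vertex -1.249 2.352 1.809
vertex -2.511 3.298 2.71
endloop
endfacet
facet normal -0.031 0.999 0.028
outer loop
vertex -2.511 3.298 2.71
vertex -0.06 3.351 3.558
vertex -1.281 3.361 1.837
endloop
endfacet
facet normal 0.815 0.042 -0.578
outer loop
vertex -1.281 3.361 1.837
vertex -0.029 2.342 3.53
vertex -1.249 2.352 1.809
endloop
endfacet
facet normal 0.815 0.041 -0.578
outer loop
vertex -0.06 3.351 3.558
vertex -0.029 2.342 3.53
vertex -1.281 3.361 1.837
endloop
endfacet
facet normal 0.849 0.145 -0.508
outer loop
vertex 3.123 -3.953 -2.903
vertex 2.759 -3.624 -3.417
vertex 3.021 -3.251 -2.873
endloop
endfacet
facet normal 0.171 -0.017 0.985
outer loop
vertex 3.123 -3.953 -2.903
vertex 3.021 -3.251 -2.873
vertex 1.401 -3.856 -2.603
endloop
endfacet
facet normal 0.849 0.145 -0.508
outer loop
vertex 3.021 -3.251 -2.873
vertex 2.759 -3.624 -3.417
vertex 2.658 -2.922 -3.386
endloop
endfacet
facet normal -0.182 0.764 0.619
outer loop
vertex 3.021 -3.251 -2.873
vertex 2.658 -2.922 -3.386
vertex 1.401 -3.856 -2.603
endloop
endfacet
facet normal 0.849 0.145 -0.508
outer loop
vertex 2.658 -2.922 -3.386
vertex 2.759 -3.624 -3.417
vertex 2.396 -3.296 -3.93
endloop
endfacet
facet normal -0.658 0.730 -0.185
outer loop
vertex 2.658 -2.922 -3.386
vertex 2.396 -3.296 -3.93
vertex 1.401 -3.856 -2.603
endloop
endfacet
facet normal 0.849 0.145 -0.508
outer loop
vertex 2.396 -3.296 -3.93
vertex 2.759 -3.624 -3.417
vertex 2.497 -3.998 -3.961
endloop
endfacet
facet normal -0.780 -0.085 -0.620
outer loop
vertex 2.396 -3.296 -3.93
vertex 2.497 -3.998 -3.961
vertex 1.401 -3.856 -2.603
endloop
endfacet
facet normal 0.849 0.145 -0.509
outer loop
vertex 2.497 -3.998 -3.961
vertex 2.759 -3.624 -3.417
vertex 2.861 -4.326 -3.447
endloop
endfacet
facet normal -0.426 -0.869 -0.253
outer loop
vertex 2.497 -3.998 -3.961
vertex 2.861 -4.326 -3.447
vertex 1.401 -3.856 -2.603
endloop
endfacet
facet normal 0.849 0.145 -0.508
outer loop
vertex 2.861 -4.326 -3.447
vertex 2.759 -3.624 -3.417
vertex 3.123 -3.953 -2.903
endloop
endfacet
facet normal 0.049 -0.835 0.549
outer loop
vertex 2.861 -4.326 -3.447
vertex 3.123 -3.953 -2.903
vertex 1.401 -3.856 -2.603
endloop
endfacet

endsolid


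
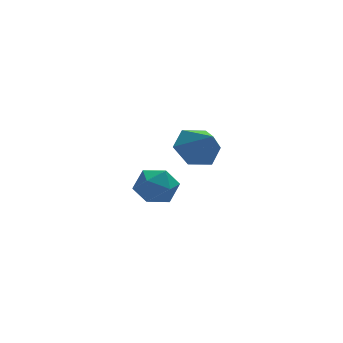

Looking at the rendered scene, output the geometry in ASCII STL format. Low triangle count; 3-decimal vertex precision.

solid 
facet normal -0.230 0.681 -0.696
outer loop
vertex 1.006 -3.318 1.457
vertex 0.665 -2.869 2.009
vertex 1.432 -2.778 1.845
endloop
endfacet
facet normal 0.816 -0.569 -0.104
outer loop
vertex 1.006 -3.318 1.457
vertex 1.432 -2.778 1.845
vertex 0.935 -3.671 2.831
endloop
endfacet
facet normal -0.230 0.680 -0.696
outer loop
vertex 1.432 -2.778 1.845
vertex 0.665 -2.869 2.009
vertex 1.09 -2.328 2.397
endloop
endfacet
facet normal 0.869 0.058 0.491
outer loop
vertex 1.432 -2.778 1.845
vertex 1.09 -2.328 2.397
vertex 0.935 -3.671 2.831
endloop
endfacet
facet normal -0.230 0.680 -0.696
outer loop
vertex 1.09 -2.328 2.397
vertex 0.665 -2.869 2.009
vertex 0.323 -2.419 2.561
endloop
endfacet
facet normal 0.168 0.286 0.944
outer loop
vertex 1.09 -2.328 2.397
vertex 0.323 -2.419 2.561
vertex 0.935 -3.671 2.831
endloop
endfacet
facet normal -0.228 0.680 -0.696
outer loop
vertex 0.323 -2.419 2.561
vertex 0.665 -2.869 2.009
vertex -0.103 -2.959 2.173
endloop
endfacet
facet normal -0.586 -0.114 0.802
outer loop
vertex 0.323 -2.419 2.561
vertex -0.103 -2.959 2.173
vertex 0.935 -3.671 2.831
endloop
endfacet
facet normal -0.228 0.680 -0.696
outer loop
vertex -0.103 -2.959 2.173
vertex 0.665 -2.869 2.009
vertex 0.239 -3.409 1.621
endloop
endfacet
facet normal -0.639 -0.740 0.207
outer loop
vertex -0.103 -2.959 2.173
vertex 0.239 -3.409 1.621
vertex 0.935 -3.671 2.831
endloop
endfacet
facet normal -0.230 0.681 -0.696
outer loop
vertex 0.239 -3.409 1.621
vertex 0.665 -2.869 2.009
vertex 1.006 -3.318 1.457
endloop
endfacet
facet normal 0.062 -0.967 -0.245
outer loop
vertex 0.239 -3.409 1.621
vertex 1.006 -3.318 1.457
vertex 0.935 -3.671 2.831
endloop
endfacet
facet normal -0.118 0.935 0.334
outer loop
vertex 0.073 1.55 -1.822
vertex 0.012 1.268 -1.055
vertex 0.746 1.47 -1.361
endloop
endfacet
facet normal 0.284 0.924 -0.255
outer loop
vertex 0.073 1.55 -1.822
vertex 0.746 1.47 -1.361
vertex 0.761 1.248 -2.15
endloop
endfacet
facet normal -0.097 0.623 -0.776
outer loop
vertex 0.073 1.55 -1.822
vertex 0.761 1.248 -2.15
vertex 0.037 0.909 -2.332
endloop
endfacet
facet normal -0.735 0.447 -0.510
outer loop
vertex 0.073 1.55 -1.822
vertex 0.037 0.909 -2.332
vertex -0.426 0.921 -1.655
endloop
endfacet
facet normal -0.748 0.640 0.176
outer loop
vertex 0.073 1.55 -1.822
vertex -0.426 0.921 -1.655
vertex 0.012 1.268 -1.055
endloop
endfacet
facet normal 0.851 0.509 -0.127
outer loop
vertex 0.761 1.248 -2.15
vertex 0.746 1.47 -1.361
vertex 1.126 0.779 -1.585
endloop
endfacet
facet normal 0.199 0.527 0.826
outer loop
vertex 0.746 1.47 -1.361
vertex 0.012 1.268 -1.055
vertex 0.663 0.791 -0.908
endloop
endfacet
facet normal -0.820 0.049 0.570
outer loop
vertex 0.012 1.268 -1.055
vertex -0.426 0.921 -1.655
vertex -0.061 0.452 -1.09
endloop
endfacet
facet normal -0.798 -0.264 -0.541
outer loop
vertex -0.426 0.921 -1.655
vertex 0.037 0.909 -2.332
vertex -0.046 0.23 -1.879
endloop
endfacet
facet normal 0.235 0.021 -0.972
outer loop
vertex 0.037 0.909 -2.332
vertex 0.761 1.248 -2.15
vertex 0.688 0.432 -2.185
endloop
endfacet
facet normal 0.735 -0.447 0.510
outer loop
vertex 0.627 0.15 -1.418
vertex 1.126 0.779 -1.585
vertex 0.663 0.791 -0.908
endloop
endfacet
facet normal 0.097 -0.623 0.776
outer loop
vertex 0.627 0.15 -1.418
vertex 0.663 0.791 -0.908
vertex -0.061 0.452 -1.09
endloop
endfacet
facet normal -0.284 -0.924 0.255
outer loop
vertex 0.627 0.15 -1.418
vertex -0.061 0.452 -1.09
vertex -0.046 0.23 -1.879
endloop
endfacet
facet normal 0.118 -0.935 -0.334
outer loop
vertex 0.627 0.15 -1.418
vertex -0.046 0.23 -1.879
vertex 0.688 0.432 -2.185
endloop
endfacet
facet normal 0.748 -0.640 -0.176
outer loop
vertex 0.627 0.15 -1.418
vertex 0.688 0.432 -2.185
vertex 1.126 0.779 -1.585
endloop
endfacet
facet normal 0.798 0.264 0.541
outer loop
vertex 0.663 0.791 -0.908
vertex 1.126 0.779 -1.585
vertex 0.746 1.47 -1.361
endloop
endfacet
facet normal -0.235 -0.021 0.972
outer loop
vertex -0.061 0.452 -1.09
vertex 0.663 0.791 -0.908
vertex 0.012 1.268 -1.055
endloop
endfacet
facet normal -0.851 -0.509 0.127
outer loop
vertex -0.046 0.23 -1.879
vertex -0.061 0.452 -1.09
vertex -0.426 0.921 -1.655
endloop
endfacet
facet normal -0.199 -0.527 -0.826
outer loop
vertex 0.688 0.432 -2.185
vertex -0.046 0.23 -1.879
vertex 0.037 0.909 -2.332
endloop
endfacet
facet normal 0.820 -0.049 -0.570
outer loop
vertex 1.126 0.779 -1.585
vertex 0.688 0.432 -2.185
vertex 0.761 1.248 -2.15
endloop
endfacet

endsolid


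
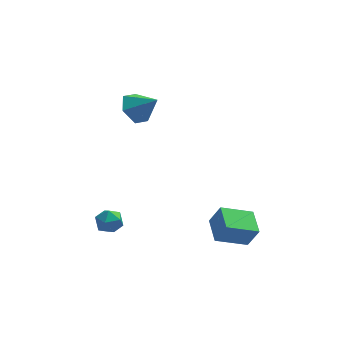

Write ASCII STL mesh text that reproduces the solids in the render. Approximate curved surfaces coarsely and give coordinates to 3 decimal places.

solid 
facet normal -0.893 -0.224 0.390
outer loop
vertex 1.811 -4.487 -0.619
vertex 1.588 -3.085 -0.324
vertex 1.282 -4.334 -1.741
endloop
endfacet
facet normal 0.153 -0.967 -0.204
outer loop
vertex 2.872 -3.935 -2.436
vertex 1.811 -4.487 -0.619
vertex 1.282 -4.334 -1.741
endloop
endfacet
facet normal -0.893 -0.224 0.390
outer loop
vertex 1.282 -4.334 -1.741
vertex 1.588 -3.085 -0.324
vertex 1.059 -2.932 -1.446
endloop
endfacet
facet normal -0.423 0.122 -0.898
outer loop
vertex 1.059 -2.932 -1.446
vertex 2.872 -3.935 -2.436
vertex 1.282 -4.334 -1.741
endloop
endfacet
facet normal 0.423 -0.122 0.898
outer loop
vertex 1.811 -4.487 -0.619
vertex 3.178 -2.686 -1.019
vertex 1.588 -3.085 -0.324
endloop
endfacet
facet normal 0.153 -0.967 -0.204
outer loop
vertex 3.401 -4.088 -1.314
vertex 1.811 -4.487 -0.619
vertex 2.872 -3.935 -2.436
endloop
endfacet
facet normal 0.423 -0.122 0.898
outer loop
vertex 3.401 -4.088 -1.314
vertex 3.178 -2.686 -1.019
vertex 1.811 -4.487 -0.619
endloop
endfacet
facet normal -0.153 0.967 0.204
outer loop
vertex 1.588 -3.085 -0.324
vertex 3.178 -2.686 -1.019
vertex 1.059 -2.932 -1.446
endloop
endfacet
facet normal -0.423 0.122 -0.898
outer loop
vertex 2.649 -2.533 -2.141
vertex 2.872 -3.935 -2.436
vertex 1.059 -2.932 -1.446
endloop
endfacet
facet normal -0.153 0.967 0.204
outer loop
vertex 1.059 -2.932 -1.446
vertex 3.178 -2.686 -1.019
vertex 2.649 -2.533 -2.141
endloop
endfacet
facet normal 0.893 0.224 -0.390
outer loop
vertex 2.649 -2.533 -2.141
vertex 3.401 -4.088 -1.314
vertex 2.872 -3.935 -2.436
endloop
endfacet
facet normal 0.893 0.224 -0.390
outer loop
vertex 3.178 -2.686 -1.019
vertex 3.401 -4.088 -1.314
vertex 2.649 -2.533 -2.141
endloop
endfacet
facet normal -0.977 -0.057 -0.205
outer loop
vertex -4.234 -3.454 -1.065
vertex -4.207 -4.216 -0.983
vertex -4.36 -3.77 -0.377
endloop
endfacet
facet normal -0.819 0.564 0.109
outer loop
vertex -4.234 -3.454 -1.065
vertex -4.36 -3.77 -0.377
vertex -3.931 -3.136 -0.436
endloop
endfacet
facet normal -0.333 0.896 -0.292
outer loop
vertex -4.234 -3.454 -1.065
vertex -3.931 -3.136 -0.436
vertex -3.514 -3.19 -1.077
endloop
endfacet
facet normal -0.191 0.482 -0.855
outer loop
vertex -4.234 -3.454 -1.065
vertex -3.514 -3.19 -1.077
vertex -3.684 -3.858 -1.416
endloop
endfacet
facet normal -0.590 -0.107 -0.801
outer loop
vertex -4.234 -3.454 -1.065
vertex -3.684 -3.858 -1.416
vertex -4.207 -4.216 -0.983
endloop
endfacet
facet normal -0.521 0.421 0.743
outer loop
vertex -3.931 -3.136 -0.436
vertex -4.36 -3.77 -0.377
vertex -3.716 -3.702 0.036
endloop
endfacet
facet normal -0.777 -0.585 0.234
outer loop
vertex -4.36 -3.77 -0.377
vertex -4.207 -4.216 -0.983
vertex -3.886 -4.37 -0.303
endloop
endfacet
facet normal -0.149 -0.666 -0.731
outer loop
vertex -4.207 -4.216 -0.983
vertex -3.684 -3.858 -1.416
vertex -3.469 -4.424 -0.944
endloop
endfacet
facet normal 0.495 0.290 -0.819
outer loop
vertex -3.684 -3.858 -1.416
vertex -3.514 -3.19 -1.077
vertex -3.04 -3.79 -1.003
endloop
endfacet
facet normal 0.266 0.960 0.092
outer loop
vertex -3.514 -3.19 -1.077
vertex -3.931 -3.136 -0.436
vertex -3.193 -3.344 -0.397
endloop
endfacet
facet normal 0.191 -0.482 0.855
outer loop
vertex -3.166 -4.106 -0.315
vertex -3.716 -3.702 0.036
vertex -3.886 -4.37 -0.303
endloop
endfacet
facet normal 0.333 -0.896 0.292
outer loop
vertex -3.166 -4.106 -0.315
vertex -3.886 -4.37 -0.303
vertex -3.469 -4.424 -0.944
endloop
endfacet
facet normal 0.819 -0.564 -0.109
outer loop
vertex -3.166 -4.106 -0.315
vertex -3.469 -4.424 -0.944
vertex -3.04 -3.79 -1.003
endloop
endfacet
facet normal 0.977 0.057 0.205
outer loop
vertex -3.166 -4.106 -0.315
vertex -3.04 -3.79 -1.003
vertex -3.193 -3.344 -0.397
endloop
endfacet
facet normal 0.590 0.107 0.801
outer loop
vertex -3.166 -4.106 -0.315
vertex -3.193 -3.344 -0.397
vertex -3.716 -3.702 0.036
endloop
endfacet
facet normal -0.495 -0.290 0.819
outer loop
vertex -3.886 -4.37 -0.303
vertex -3.716 -3.702 0.036
vertex -4.36 -3.77 -0.377
endloop
endfacet
facet normal -0.266 -0.960 -0.092
outer loop
vertex -3.469 -4.424 -0.944
vertex -3.886 -4.37 -0.303
vertex -4.207 -4.216 -0.983
endloop
endfacet
facet normal 0.521 -0.421 -0.743
outer loop
vertex -3.04 -3.79 -1.003
vertex -3.469 -4.424 -0.944
vertex -3.684 -3.858 -1.416
endloop
endfacet
facet normal 0.777 0.585 -0.234
outer loop
vertex -3.193 -3.344 -0.397
vertex -3.04 -3.79 -1.003
vertex -3.514 -3.19 -1.077
endloop
endfacet
facet normal 0.149 0.666 0.731
outer loop
vertex -3.716 -3.702 0.036
vertex -3.193 -3.344 -0.397
vertex -3.931 -3.136 -0.436
endloop
endfacet
facet normal -0.715 0.291 -0.635
outer loop
vertex -1.823 3.467 2.199
vertex -2.447 2.753 2.574
vertex -2.433 3.686 2.986
endloop
endfacet
facet normal 0.671 0.662 0.336
outer loop
vertex -1.823 3.467 2.199
vertex -2.433 3.686 2.986
vertex -1.353 2.307 3.546
endloop
endfacet
facet normal -0.716 0.291 -0.635
outer loop
vertex -2.433 3.686 2.986
vertex -2.447 2.753 2.574
vertex -3.057 2.972 3.362
endloop
endfacet
facet normal 0.066 0.419 0.905
outer loop
vertex -2.433 3.686 2.986
vertex -3.057 2.972 3.362
vertex -1.353 2.307 3.546
endloop
endfacet
facet normal -0.715 0.292 -0.635
outer loop
vertex -3.057 2.972 3.362
vertex -2.447 2.753 2.574
vertex -3.072 2.039 2.95
endloop
endfacet
facet normal -0.247 -0.388 0.888
outer loop
vertex -3.057 2.972 3.362
vertex -3.072 2.039 2.95
vertex -1.353 2.307 3.546
endloop
endfacet
facet normal -0.715 0.292 -0.635
outer loop
vertex -3.072 2.039 2.95
vertex -2.447 2.753 2.574
vertex -2.462 1.82 2.162
endloop
endfacet
facet normal 0.045 -0.953 0.300
outer loop
vertex -3.072 2.039 2.95
vertex -2.462 1.82 2.162
vertex -1.353 2.307 3.546
endloop
endfacet
facet normal -0.715 0.292 -0.635
outer loop
vertex -2.462 1.82 2.162
vertex -2.447 2.753 2.574
vertex -1.837 2.534 1.787
endloop
endfacet
facet normal 0.650 -0.711 -0.270
outer loop
vertex -2.462 1.82 2.162
vertex -1.837 2.534 1.787
vertex -1.353 2.307 3.546
endloop
endfacet
facet normal -0.715 0.291 -0.635
outer loop
vertex -1.837 2.534 1.787
vertex -2.447 2.753 2.574
vertex -1.823 3.467 2.199
endloop
endfacet
facet normal 0.963 0.097 -0.252
outer loop
vertex -1.837 2.534 1.787
vertex -1.823 3.467 2.199
vertex -1.353 2.307 3.546
endloop
endfacet

endsolid


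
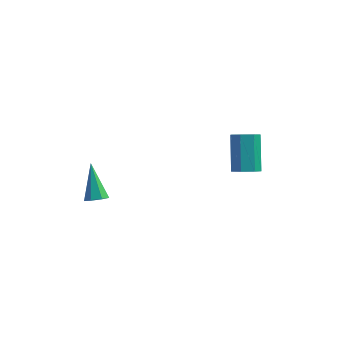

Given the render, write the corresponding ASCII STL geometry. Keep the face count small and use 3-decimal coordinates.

solid 
facet normal 0.294 -0.613 -0.733
outer loop
vertex -2.872 -0.09 2.171
vertex -3.243 0.237 1.749
vertex -2.622 0.343 1.909
endloop
endfacet
facet normal 0.741 -0.021 0.672
outer loop
vertex -2.872 -0.09 2.171
vertex -2.622 0.343 1.909
vertex -3.877 1.563 3.331
endloop
endfacet
facet normal 0.294 -0.615 -0.732
outer loop
vertex -2.622 0.343 1.909
vertex -3.243 0.237 1.749
vertex -2.84 0.695 1.526
endloop
endfacet
facet normal 0.767 0.627 0.139
outer loop
vertex -2.622 0.343 1.909
vertex -2.84 0.695 1.526
vertex -3.877 1.563 3.331
endloop
endfacet
facet normal 0.294 -0.615 -0.732
outer loop
vertex -2.84 0.695 1.526
vertex -3.243 0.237 1.749
vertex -3.361 0.702 1.311
endloop
endfacet
facet normal 0.158 0.922 -0.353
outer loop
vertex -2.84 0.695 1.526
vertex -3.361 0.702 1.311
vertex -3.877 1.563 3.331
endloop
endfacet
facet normal 0.293 -0.615 -0.732
outer loop
vertex -3.361 0.702 1.311
vertex -3.243 0.237 1.749
vertex -3.794 0.359 1.426
endloop
endfacet
facet normal -0.627 0.646 -0.435
outer loop
vertex -3.361 0.702 1.311
vertex -3.794 0.359 1.426
vertex -3.877 1.563 3.331
endloop
endfacet
facet normal 0.294 -0.614 -0.733
outer loop
vertex -3.794 0.359 1.426
vertex -3.243 0.237 1.749
vertex -3.812 -0.077 1.784
endloop
endfacet
facet normal -0.999 0.004 -0.046
outer loop
vertex -3.794 0.359 1.426
vertex -3.812 -0.077 1.784
vertex -3.877 1.563 3.331
endloop
endfacet
facet normal 0.294 -0.614 -0.732
outer loop
vertex -3.812 -0.077 1.784
vertex -3.243 0.237 1.749
vertex -3.401 -0.276 2.116
endloop
endfacet
facet normal -0.675 -0.520 0.523
outer loop
vertex -3.812 -0.077 1.784
vertex -3.401 -0.276 2.116
vertex -3.877 1.563 3.331
endloop
endfacet
facet normal 0.292 -0.614 -0.733
outer loop
vertex -3.401 -0.276 2.116
vertex -3.243 0.237 1.749
vertex -2.872 -0.09 2.171
endloop
endfacet
facet normal 0.099 -0.531 0.842
outer loop
vertex -3.401 -0.276 2.116
vertex -2.872 -0.09 2.171
vertex -3.877 1.563 3.331
endloop
endfacet
facet normal 0.165 -0.668 -0.726
outer loop
vertex 4.283 3.542 2.596
vertex 3.829 3.018 2.975
vertex 3.617 3.554 2.434
endloop
endfacet
facet normal 0.171 0.744 -0.646
outer loop
vertex 4.283 3.542 2.596
vertex 3.617 3.554 2.434
vertex 3.925 5.005 4.185
endloop
endfacet
facet normal 0.170 0.744 -0.646
outer loop
vertex 3.925 5.005 4.185
vertex 3.617 3.554 2.434
vertex 3.259 5.017 4.024
endloop
endfacet
facet normal -0.163 0.669 0.725
outer loop
vertex 3.925 5.005 4.185
vertex 3.259 5.017 4.024
vertex 3.471 4.482 4.565
endloop
endfacet
facet normal 0.163 -0.668 -0.726
outer loop
vertex 3.617 3.554 2.434
vertex 3.829 3.018 2.975
vertex 3.11 3.163 2.68
endloop
endfacet
facet normal -0.653 0.478 -0.587
outer loop
vertex 3.617 3.554 2.434
vertex 3.11 3.163 2.68
vertex 3.259 5.017 4.024
endloop
endfacet
facet normal -0.654 0.478 -0.586
outer loop
vertex 3.259 5.017 4.024
vertex 3.11 3.163 2.68
vertex 2.753 4.626 4.27
endloop
endfacet
facet normal -0.164 0.669 0.725
outer loop
vertex 3.259 5.017 4.024
vertex 2.753 4.626 4.27
vertex 3.471 4.482 4.565
endloop
endfacet
facet normal 0.163 -0.668 -0.726
outer loop
vertex 3.11 3.163 2.68
vertex 3.829 3.018 2.975
vertex 3.145 2.663 3.148
endloop
endfacet
facet normal -0.985 -0.148 -0.085
outer loop
vertex 3.11 3.163 2.68
vertex 3.145 2.663 3.148
vertex 2.753 4.626 4.27
endloop
endfacet
facet normal -0.985 -0.148 -0.086
outer loop
vertex 2.753 4.626 4.27
vertex 3.145 2.663 3.148
vertex 2.787 4.126 4.738
endloop
endfacet
facet normal -0.164 0.668 0.726
outer loop
vertex 2.753 4.626 4.27
vertex 2.787 4.126 4.738
vertex 3.471 4.482 4.565
endloop
endfacet
facet normal 0.164 -0.669 -0.725
outer loop
vertex 3.145 2.663 3.148
vertex 3.829 3.018 2.975
vertex 3.695 2.431 3.486
endloop
endfacet
facet normal -0.575 -0.663 0.480
outer loop
vertex 3.145 2.663 3.148
vertex 3.695 2.431 3.486
vertex 2.787 4.126 4.738
endloop
endfacet
facet normal -0.574 -0.663 0.481
outer loop
vertex 2.787 4.126 4.738
vertex 3.695 2.431 3.486
vertex 3.337 3.894 5.075
endloop
endfacet
facet normal -0.164 0.667 0.726
outer loop
vertex 2.787 4.126 4.738
vertex 3.337 3.894 5.075
vertex 3.471 4.482 4.565
endloop
endfacet
facet normal 0.164 -0.669 -0.725
outer loop
vertex 3.695 2.431 3.486
vertex 3.829 3.018 2.975
vertex 4.345 2.641 3.439
endloop
endfacet
facet normal 0.268 -0.678 0.685
outer loop
vertex 3.695 2.431 3.486
vertex 4.345 2.641 3.439
vertex 3.337 3.894 5.075
endloop
endfacet
facet normal 0.268 -0.678 0.684
outer loop
vertex 3.337 3.894 5.075
vertex 4.345 2.641 3.439
vertex 3.988 4.104 5.028
endloop
endfacet
facet normal -0.163 0.667 0.727
outer loop
vertex 3.337 3.894 5.075
vertex 3.988 4.104 5.028
vertex 3.471 4.482 4.565
endloop
endfacet
facet normal 0.164 -0.668 -0.725
outer loop
vertex 4.345 2.641 3.439
vertex 3.829 3.018 2.975
vertex 4.607 3.135 3.043
endloop
endfacet
facet normal 0.910 -0.183 0.373
outer loop
vertex 4.345 2.641 3.439
vertex 4.607 3.135 3.043
vertex 3.988 4.104 5.028
endloop
endfacet
facet normal 0.910 -0.182 0.373
outer loop
vertex 3.988 4.104 5.028
vertex 4.607 3.135 3.043
vertex 4.249 4.599 4.632
endloop
endfacet
facet normal -0.163 0.667 0.727
outer loop
vertex 3.988 4.104 5.028
vertex 4.249 4.599 4.632
vertex 3.471 4.482 4.565
endloop
endfacet
facet normal 0.164 -0.667 -0.726
outer loop
vertex 4.607 3.135 3.043
vertex 3.829 3.018 2.975
vertex 4.283 3.542 2.596
endloop
endfacet
facet normal 0.866 0.449 -0.219
outer loop
vertex 4.607 3.135 3.043
vertex 4.283 3.542 2.596
vertex 4.249 4.599 4.632
endloop
endfacet
facet normal 0.866 0.450 -0.219
outer loop
vertex 4.249 4.599 4.632
vertex 4.283 3.542 2.596
vertex 3.925 5.005 4.185
endloop
endfacet
facet normal -0.163 0.669 0.725
outer loop
vertex 4.249 4.599 4.632
vertex 3.925 5.005 4.185
vertex 3.471 4.482 4.565
endloop
endfacet

endsolid


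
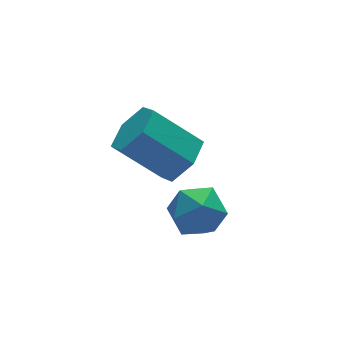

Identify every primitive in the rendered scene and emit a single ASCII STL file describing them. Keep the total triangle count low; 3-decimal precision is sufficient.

solid 
facet normal 0.601 -0.477 -0.641
outer loop
vertex -1.687 3.453 0.489
vertex -2.348 2.834 0.33
vertex -2.296 3.593 -0.186
endloop
endfacet
facet normal 0.448 0.865 -0.225
outer loop
vertex -1.687 3.453 0.489
vertex -2.296 3.593 -0.186
vertex -2.811 4.346 1.688
endloop
endfacet
facet normal 0.448 0.865 -0.225
outer loop
vertex -2.811 4.346 1.688
vertex -2.296 3.593 -0.186
vertex -3.42 4.486 1.013
endloop
endfacet
facet normal -0.601 0.477 0.641
outer loop
vertex -2.811 4.346 1.688
vertex -3.42 4.486 1.013
vertex -3.472 3.726 1.53
endloop
endfacet
facet normal 0.601 -0.477 -0.641
outer loop
vertex -2.296 3.593 -0.186
vertex -2.348 2.834 0.33
vertex -2.957 2.973 -0.345
endloop
endfacet
facet normal -0.349 0.564 -0.748
outer loop
vertex -2.296 3.593 -0.186
vertex -2.957 2.973 -0.345
vertex -3.42 4.486 1.013
endloop
endfacet
facet normal -0.350 0.564 -0.748
outer loop
vertex -3.42 4.486 1.013
vertex -2.957 2.973 -0.345
vertex -4.081 3.866 0.855
endloop
endfacet
facet normal -0.601 0.477 0.641
outer loop
vertex -3.42 4.486 1.013
vertex -4.081 3.866 0.855
vertex -3.472 3.726 1.53
endloop
endfacet
facet normal 0.601 -0.478 -0.641
outer loop
vertex -2.957 2.973 -0.345
vertex -2.348 2.834 0.33
vertex -3.009 2.214 0.172
endloop
endfacet
facet normal -0.797 -0.301 -0.523
outer loop
vertex -2.957 2.973 -0.345
vertex -3.009 2.214 0.172
vertex -4.081 3.866 0.855
endloop
endfacet
facet normal -0.797 -0.301 -0.523
outer loop
vertex -4.081 3.866 0.855
vertex -3.009 2.214 0.172
vertex -4.133 3.107 1.371
endloop
endfacet
facet normal -0.601 0.477 0.641
outer loop
vertex -4.081 3.866 0.855
vertex -4.133 3.107 1.371
vertex -3.472 3.726 1.53
endloop
endfacet
facet normal 0.601 -0.477 -0.641
outer loop
vertex -3.009 2.214 0.172
vertex -2.348 2.834 0.33
vertex -2.4 2.074 0.847
endloop
endfacet
facet normal -0.448 -0.865 0.225
outer loop
vertex -3.009 2.214 0.172
vertex -2.4 2.074 0.847
vertex -4.133 3.107 1.371
endloop
endfacet
facet normal -0.448 -0.865 0.225
outer loop
vertex -4.133 3.107 1.371
vertex -2.4 2.074 0.847
vertex -3.524 2.967 2.046
endloop
endfacet
facet normal -0.601 0.477 0.641
outer loop
vertex -4.133 3.107 1.371
vertex -3.524 2.967 2.046
vertex -3.472 3.726 1.53
endloop
endfacet
facet normal 0.601 -0.477 -0.641
outer loop
vertex -2.4 2.074 0.847
vertex -2.348 2.834 0.33
vertex -1.739 2.694 1.005
endloop
endfacet
facet normal 0.350 -0.564 0.748
outer loop
vertex -2.4 2.074 0.847
vertex -1.739 2.694 1.005
vertex -3.524 2.967 2.046
endloop
endfacet
facet normal 0.350 -0.565 0.748
outer loop
vertex -3.524 2.967 2.046
vertex -1.739 2.694 1.005
vertex -2.863 3.587 2.205
endloop
endfacet
facet normal -0.601 0.477 0.641
outer loop
vertex -3.524 2.967 2.046
vertex -2.863 3.587 2.205
vertex -3.472 3.726 1.53
endloop
endfacet
facet normal 0.601 -0.477 -0.641
outer loop
vertex -1.739 2.694 1.005
vertex -2.348 2.834 0.33
vertex -1.687 3.453 0.489
endloop
endfacet
facet normal 0.797 0.301 0.523
outer loop
vertex -1.739 2.694 1.005
vertex -1.687 3.453 0.489
vertex -2.863 3.587 2.205
endloop
endfacet
facet normal 0.797 0.302 0.523
outer loop
vertex -2.863 3.587 2.205
vertex -1.687 3.453 0.489
vertex -2.811 4.346 1.688
endloop
endfacet
facet normal -0.601 0.478 0.641
outer loop
vertex -2.863 3.587 2.205
vertex -2.811 4.346 1.688
vertex -3.472 3.726 1.53
endloop
endfacet
facet normal -0.132 0.915 -0.382
outer loop
vertex -2.963 1.138 -0.46
vertex -3.663 1.282 0.126
vertex -2.8 1.509 0.372
endloop
endfacet
facet normal 0.552 0.716 -0.427
outer loop
vertex -2.963 1.138 -0.46
vertex -2.8 1.509 0.372
vertex -2.228 0.865 0.033
endloop
endfacet
facet normal 0.582 0.112 -0.806
outer loop
vertex -2.963 1.138 -0.46
vertex -2.228 0.865 0.033
vertex -2.738 0.241 -0.422
endloop
endfacet
facet normal -0.083 -0.063 -0.995
outer loop
vertex -2.963 1.138 -0.46
vertex -2.738 0.241 -0.422
vertex -3.625 0.498 -0.364
endloop
endfacet
facet normal -0.525 0.433 -0.733
outer loop
vertex -2.963 1.138 -0.46
vertex -3.625 0.498 -0.364
vertex -3.663 1.282 0.126
endloop
endfacet
facet normal 0.785 0.575 0.232
outer loop
vertex -2.228 0.865 0.033
vertex -2.8 1.509 0.372
vertex -2.475 0.842 0.924
endloop
endfacet
facet normal -0.323 0.896 0.305
outer loop
vertex -2.8 1.509 0.372
vertex -3.663 1.282 0.126
vertex -3.362 1.099 0.982
endloop
endfacet
facet normal -0.958 0.118 -0.262
outer loop
vertex -3.663 1.282 0.126
vertex -3.625 0.498 -0.364
vertex -3.872 0.475 0.527
endloop
endfacet
facet normal -0.244 -0.686 -0.686
outer loop
vertex -3.625 0.498 -0.364
vertex -2.738 0.241 -0.422
vertex -3.3 -0.169 0.188
endloop
endfacet
facet normal 0.833 -0.404 -0.379
outer loop
vertex -2.738 0.241 -0.422
vertex -2.228 0.865 0.033
vertex -2.437 0.058 0.434
endloop
endfacet
facet normal 0.083 0.063 0.995
outer loop
vertex -3.137 0.202 1.02
vertex -2.475 0.842 0.924
vertex -3.362 1.099 0.982
endloop
endfacet
facet normal -0.582 -0.112 0.806
outer loop
vertex -3.137 0.202 1.02
vertex -3.362 1.099 0.982
vertex -3.872 0.475 0.527
endloop
endfacet
facet normal -0.552 -0.716 0.427
outer loop
vertex -3.137 0.202 1.02
vertex -3.872 0.475 0.527
vertex -3.3 -0.169 0.188
endloop
endfacet
facet normal 0.132 -0.915 0.382
outer loop
vertex -3.137 0.202 1.02
vertex -3.3 -0.169 0.188
vertex -2.437 0.058 0.434
endloop
endfacet
facet normal 0.525 -0.433 0.733
outer loop
vertex -3.137 0.202 1.02
vertex -2.437 0.058 0.434
vertex -2.475 0.842 0.924
endloop
endfacet
facet normal 0.244 0.686 0.686
outer loop
vertex -3.362 1.099 0.982
vertex -2.475 0.842 0.924
vertex -2.8 1.509 0.372
endloop
endfacet
facet normal -0.833 0.404 0.379
outer loop
vertex -3.872 0.475 0.527
vertex -3.362 1.099 0.982
vertex -3.663 1.282 0.126
endloop
endfacet
facet normal -0.785 -0.575 -0.232
outer loop
vertex -3.3 -0.169 0.188
vertex -3.872 0.475 0.527
vertex -3.625 0.498 -0.364
endloop
endfacet
facet normal 0.323 -0.896 -0.305
outer loop
vertex -2.437 0.058 0.434
vertex -3.3 -0.169 0.188
vertex -2.738 0.241 -0.422
endloop
endfacet
facet normal 0.958 -0.118 0.262
outer loop
vertex -2.475 0.842 0.924
vertex -2.437 0.058 0.434
vertex -2.228 0.865 0.033
endloop
endfacet

endsolid


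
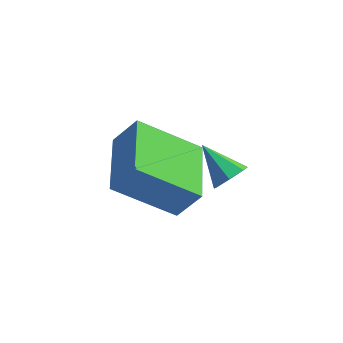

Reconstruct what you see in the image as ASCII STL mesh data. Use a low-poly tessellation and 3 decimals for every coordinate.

solid 
facet normal 0.689 -0.487 -0.537
outer loop
vertex 3.813 0.113 1.969
vertex 3.506 0.141 1.55
vertex 3.868 0.478 1.709
endloop
endfacet
facet normal 0.403 0.490 0.773
outer loop
vertex 3.813 0.113 1.969
vertex 3.868 0.478 1.709
vertex 2.714 0.699 2.17
endloop
endfacet
facet normal 0.689 -0.486 -0.538
outer loop
vertex 3.868 0.478 1.709
vertex 3.506 0.141 1.55
vertex 3.65 0.589 1.33
endloop
endfacet
facet normal 0.241 0.960 0.143
outer loop
vertex 3.868 0.478 1.709
vertex 3.65 0.589 1.33
vertex 2.714 0.699 2.17
endloop
endfacet
facet normal 0.689 -0.486 -0.538
outer loop
vertex 3.65 0.589 1.33
vertex 3.506 0.141 1.55
vertex 3.324 0.363 1.117
endloop
endfacet
facet normal -0.298 0.846 -0.442
outer loop
vertex 3.65 0.589 1.33
vertex 3.324 0.363 1.117
vertex 2.714 0.699 2.17
endloop
endfacet
facet normal 0.688 -0.486 -0.539
outer loop
vertex 3.324 0.363 1.117
vertex 3.506 0.141 1.55
vertex 3.134 -0.031 1.23
endloop
endfacet
facet normal -0.807 0.234 -0.542
outer loop
vertex 3.324 0.363 1.117
vertex 3.134 -0.031 1.23
vertex 2.714 0.699 2.17
endloop
endfacet
facet normal 0.688 -0.487 -0.538
outer loop
vertex 3.134 -0.031 1.23
vertex 3.506 0.141 1.55
vertex 3.224 -0.295 1.584
endloop
endfacet
facet normal -0.905 -0.417 -0.081
outer loop
vertex 3.134 -0.031 1.23
vertex 3.224 -0.295 1.584
vertex 2.714 0.699 2.17
endloop
endfacet
facet normal 0.687 -0.486 -0.540
outer loop
vertex 3.224 -0.295 1.584
vertex 3.506 0.141 1.55
vertex 3.527 -0.232 1.913
endloop
endfacet
facet normal -0.517 -0.616 0.594
outer loop
vertex 3.224 -0.295 1.584
vertex 3.527 -0.232 1.913
vertex 2.714 0.699 2.17
endloop
endfacet
facet normal 0.690 -0.485 -0.538
outer loop
vertex 3.527 -0.232 1.913
vertex 3.506 0.141 1.55
vertex 3.813 0.113 1.969
endloop
endfacet
facet normal 0.065 -0.212 0.975
outer loop
vertex 3.527 -0.232 1.913
vertex 3.813 0.113 1.969
vertex 2.714 0.699 2.17
endloop
endfacet
facet normal -0.574 -0.078 -0.815
outer loop
vertex 0.266 1.288 -0.845
vertex -0.042 3.193 -0.81
vertex 1.945 1.581 -2.055
endloop
endfacet
facet normal 0.159 -0.987 -0.018
outer loop
vertex 2.582 1.667 -1.15
vertex 0.266 1.288 -0.845
vertex 1.945 1.581 -2.055
endloop
endfacet
facet normal -0.574 -0.078 -0.815
outer loop
vertex 1.945 1.581 -2.055
vertex -0.042 3.193 -0.81
vertex 1.637 3.486 -2.02
endloop
endfacet
facet normal 0.803 0.141 -0.579
outer loop
vertex 1.637 3.486 -2.02
vertex 2.582 1.667 -1.15
vertex 1.945 1.581 -2.055
endloop
endfacet
facet normal -0.803 -0.141 0.579
outer loop
vertex 0.266 1.288 -0.845
vertex 0.595 3.279 0.095
vertex -0.042 3.193 -0.81
endloop
endfacet
facet normal 0.159 -0.987 -0.018
outer loop
vertex 0.903 1.374 0.06
vertex 0.266 1.288 -0.845
vertex 2.582 1.667 -1.15
endloop
endfacet
facet normal -0.803 -0.141 0.579
outer loop
vertex 0.903 1.374 0.06
vertex 0.595 3.279 0.095
vertex 0.266 1.288 -0.845
endloop
endfacet
facet normal -0.159 0.987 0.018
outer loop
vertex -0.042 3.193 -0.81
vertex 0.595 3.279 0.095
vertex 1.637 3.486 -2.02
endloop
endfacet
facet normal 0.803 0.141 -0.579
outer loop
vertex 2.274 3.572 -1.115
vertex 2.582 1.667 -1.15
vertex 1.637 3.486 -2.02
endloop
endfacet
facet normal -0.159 0.987 0.018
outer loop
vertex 1.637 3.486 -2.02
vertex 0.595 3.279 0.095
vertex 2.274 3.572 -1.115
endloop
endfacet
facet normal 0.574 0.078 0.815
outer loop
vertex 2.274 3.572 -1.115
vertex 0.903 1.374 0.06
vertex 2.582 1.667 -1.15
endloop
endfacet
facet normal 0.574 0.078 0.815
outer loop
vertex 0.595 3.279 0.095
vertex 0.903 1.374 0.06
vertex 2.274 3.572 -1.115
endloop
endfacet

endsolid


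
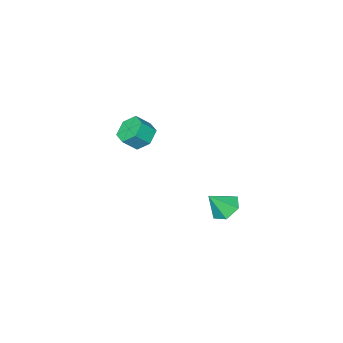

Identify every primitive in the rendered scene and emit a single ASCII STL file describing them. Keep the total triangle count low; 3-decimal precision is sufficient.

solid 
facet normal -0.588 0.235 -0.774
outer loop
vertex 3.231 4.533 -1.05
vertex 2.636 3.759 -0.833
vertex 2.459 4.655 -0.426
endloop
endfacet
facet normal 0.491 0.738 0.463
outer loop
vertex 3.231 4.533 -1.05
vertex 2.459 4.655 -0.426
vertex 3.584 3.381 0.413
endloop
endfacet
facet normal -0.589 0.235 -0.773
outer loop
vertex 2.459 4.655 -0.426
vertex 2.636 3.759 -0.833
vertex 1.864 3.881 -0.208
endloop
endfacet
facet normal -0.203 0.407 0.891
outer loop
vertex 2.459 4.655 -0.426
vertex 1.864 3.881 -0.208
vertex 3.584 3.381 0.413
endloop
endfacet
facet normal -0.589 0.234 -0.773
outer loop
vertex 1.864 3.881 -0.208
vertex 2.636 3.759 -0.833
vertex 2.042 2.985 -0.615
endloop
endfacet
facet normal -0.416 -0.443 0.794
outer loop
vertex 1.864 3.881 -0.208
vertex 2.042 2.985 -0.615
vertex 3.584 3.381 0.413
endloop
endfacet
facet normal -0.589 0.235 -0.773
outer loop
vertex 2.042 2.985 -0.615
vertex 2.636 3.759 -0.833
vertex 2.813 2.863 -1.24
endloop
endfacet
facet normal 0.067 -0.961 0.270
outer loop
vertex 2.042 2.985 -0.615
vertex 2.813 2.863 -1.24
vertex 3.584 3.381 0.413
endloop
endfacet
facet normal -0.588 0.235 -0.774
outer loop
vertex 2.813 2.863 -1.24
vertex 2.636 3.759 -0.833
vertex 3.408 3.637 -1.457
endloop
endfacet
facet normal 0.761 -0.629 -0.158
outer loop
vertex 2.813 2.863 -1.24
vertex 3.408 3.637 -1.457
vertex 3.584 3.381 0.413
endloop
endfacet
facet normal -0.588 0.235 -0.774
outer loop
vertex 3.408 3.637 -1.457
vertex 2.636 3.759 -0.833
vertex 3.231 4.533 -1.05
endloop
endfacet
facet normal 0.974 0.220 -0.061
outer loop
vertex 3.408 3.637 -1.457
vertex 3.231 4.533 -1.05
vertex 3.584 3.381 0.413
endloop
endfacet
facet normal -0.665 0.262 -0.700
outer loop
vertex 3.436 -3.245 0.412
vertex 2.671 -3.589 1.01
vertex 2.981 -2.609 1.082
endloop
endfacet
facet normal 0.602 0.742 -0.295
outer loop
vertex 3.436 -3.245 0.412
vertex 2.981 -2.609 1.082
vertex 4.254 -3.567 1.273
endloop
endfacet
facet normal 0.602 0.742 -0.294
outer loop
vertex 4.254 -3.567 1.273
vertex 2.981 -2.609 1.082
vertex 3.798 -2.931 1.943
endloop
endfacet
facet normal 0.664 -0.262 0.700
outer loop
vertex 4.254 -3.567 1.273
vertex 3.798 -2.931 1.943
vertex 3.489 -3.911 1.87
endloop
endfacet
facet normal -0.665 0.262 -0.700
outer loop
vertex 2.981 -2.609 1.082
vertex 2.671 -3.589 1.01
vertex 2.216 -2.954 1.68
endloop
endfacet
facet normal -0.082 0.905 0.417
outer loop
vertex 2.981 -2.609 1.082
vertex 2.216 -2.954 1.68
vertex 3.798 -2.931 1.943
endloop
endfacet
facet normal -0.082 0.905 0.417
outer loop
vertex 3.798 -2.931 1.943
vertex 2.216 -2.954 1.68
vertex 3.033 -3.276 2.541
endloop
endfacet
facet normal 0.665 -0.262 0.700
outer loop
vertex 3.798 -2.931 1.943
vertex 3.033 -3.276 2.541
vertex 3.489 -3.911 1.87
endloop
endfacet
facet normal -0.664 0.263 -0.700
outer loop
vertex 2.216 -2.954 1.68
vertex 2.671 -3.589 1.01
vertex 1.906 -3.933 1.607
endloop
endfacet
facet normal -0.684 0.164 0.711
outer loop
vertex 2.216 -2.954 1.68
vertex 1.906 -3.933 1.607
vertex 3.033 -3.276 2.541
endloop
endfacet
facet normal -0.684 0.163 0.711
outer loop
vertex 3.033 -3.276 2.541
vertex 1.906 -3.933 1.607
vertex 2.724 -4.255 2.468
endloop
endfacet
facet normal 0.665 -0.262 0.700
outer loop
vertex 3.033 -3.276 2.541
vertex 2.724 -4.255 2.468
vertex 3.489 -3.911 1.87
endloop
endfacet
facet normal -0.664 0.262 -0.700
outer loop
vertex 1.906 -3.933 1.607
vertex 2.671 -3.589 1.01
vertex 2.362 -4.569 0.937
endloop
endfacet
facet normal -0.602 -0.742 0.295
outer loop
vertex 1.906 -3.933 1.607
vertex 2.362 -4.569 0.937
vertex 2.724 -4.255 2.468
endloop
endfacet
facet normal -0.603 -0.742 0.295
outer loop
vertex 2.724 -4.255 2.468
vertex 2.362 -4.569 0.937
vertex 3.179 -4.891 1.798
endloop
endfacet
facet normal 0.665 -0.262 0.700
outer loop
vertex 2.724 -4.255 2.468
vertex 3.179 -4.891 1.798
vertex 3.489 -3.911 1.87
endloop
endfacet
facet normal -0.665 0.262 -0.700
outer loop
vertex 2.362 -4.569 0.937
vertex 2.671 -3.589 1.01
vertex 3.127 -4.224 0.339
endloop
endfacet
facet normal 0.082 -0.905 -0.417
outer loop
vertex 2.362 -4.569 0.937
vertex 3.127 -4.224 0.339
vertex 3.179 -4.891 1.798
endloop
endfacet
facet normal 0.082 -0.905 -0.417
outer loop
vertex 3.179 -4.891 1.798
vertex 3.127 -4.224 0.339
vertex 3.944 -4.546 1.2
endloop
endfacet
facet normal 0.665 -0.262 0.700
outer loop
vertex 3.179 -4.891 1.798
vertex 3.944 -4.546 1.2
vertex 3.489 -3.911 1.87
endloop
endfacet
facet normal -0.665 0.262 -0.700
outer loop
vertex 3.127 -4.224 0.339
vertex 2.671 -3.589 1.01
vertex 3.436 -3.245 0.412
endloop
endfacet
facet normal 0.685 -0.163 -0.711
outer loop
vertex 3.127 -4.224 0.339
vertex 3.436 -3.245 0.412
vertex 3.944 -4.546 1.2
endloop
endfacet
facet normal 0.684 -0.164 -0.711
outer loop
vertex 3.944 -4.546 1.2
vertex 3.436 -3.245 0.412
vertex 4.254 -3.567 1.273
endloop
endfacet
facet normal 0.664 -0.263 0.700
outer loop
vertex 3.944 -4.546 1.2
vertex 4.254 -3.567 1.273
vertex 3.489 -3.911 1.87
endloop
endfacet

endsolid


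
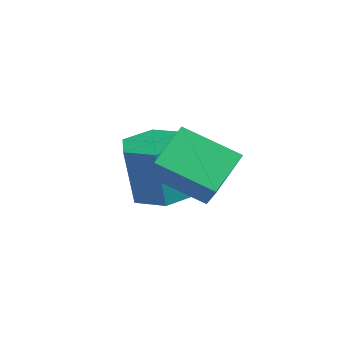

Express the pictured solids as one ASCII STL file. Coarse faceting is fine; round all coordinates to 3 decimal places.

solid 
facet normal 0.121 0.087 -0.989
outer loop
vertex 0.558 0.561 0.62
vertex -0.272 0.297 0.495
vertex -0.093 1.153 0.592
endloop
endfacet
facet normal 0.662 0.735 0.146
outer loop
vertex 0.558 0.561 0.62
vertex -0.093 1.153 0.592
vertex 0.342 0.407 2.37
endloop
endfacet
facet normal 0.663 0.735 0.146
outer loop
vertex 0.342 0.407 2.37
vertex -0.093 1.153 0.592
vertex -0.308 0.999 2.342
endloop
endfacet
facet normal -0.121 -0.087 0.989
outer loop
vertex 0.342 0.407 2.37
vertex -0.308 0.999 2.342
vertex -0.488 0.143 2.245
endloop
endfacet
facet normal 0.121 0.087 -0.989
outer loop
vertex -0.093 1.153 0.592
vertex -0.272 0.297 0.495
vertex -0.923 0.889 0.467
endloop
endfacet
facet normal -0.309 0.950 0.046
outer loop
vertex -0.093 1.153 0.592
vertex -0.923 0.889 0.467
vertex -0.308 0.999 2.342
endloop
endfacet
facet normal -0.309 0.950 0.046
outer loop
vertex -0.308 0.999 2.342
vertex -0.923 0.889 0.467
vertex -1.138 0.735 2.217
endloop
endfacet
facet normal -0.121 -0.087 0.989
outer loop
vertex -0.308 0.999 2.342
vertex -1.138 0.735 2.217
vertex -0.488 0.143 2.245
endloop
endfacet
facet normal 0.121 0.087 -0.989
outer loop
vertex -0.923 0.889 0.467
vertex -0.272 0.297 0.495
vertex -1.102 0.033 0.37
endloop
endfacet
facet normal -0.972 0.215 -0.100
outer loop
vertex -0.923 0.889 0.467
vertex -1.102 0.033 0.37
vertex -1.138 0.735 2.217
endloop
endfacet
facet normal -0.971 0.216 -0.101
outer loop
vertex -1.138 0.735 2.217
vertex -1.102 0.033 0.37
vertex -1.318 -0.121 2.12
endloop
endfacet
facet normal -0.121 -0.087 0.989
outer loop
vertex -1.138 0.735 2.217
vertex -1.318 -0.121 2.12
vertex -0.488 0.143 2.245
endloop
endfacet
facet normal 0.121 0.087 -0.989
outer loop
vertex -1.102 0.033 0.37
vertex -0.272 0.297 0.495
vertex -0.452 -0.559 0.398
endloop
endfacet
facet normal -0.663 -0.734 -0.146
outer loop
vertex -1.102 0.033 0.37
vertex -0.452 -0.559 0.398
vertex -1.318 -0.121 2.12
endloop
endfacet
facet normal -0.662 -0.735 -0.146
outer loop
vertex -1.318 -0.121 2.12
vertex -0.452 -0.559 0.398
vertex -0.667 -0.713 2.148
endloop
endfacet
facet normal -0.121 -0.087 0.989
outer loop
vertex -1.318 -0.121 2.12
vertex -0.667 -0.713 2.148
vertex -0.488 0.143 2.245
endloop
endfacet
facet normal 0.121 0.087 -0.989
outer loop
vertex -0.452 -0.559 0.398
vertex -0.272 0.297 0.495
vertex 0.378 -0.295 0.523
endloop
endfacet
facet normal 0.309 -0.950 -0.046
outer loop
vertex -0.452 -0.559 0.398
vertex 0.378 -0.295 0.523
vertex -0.667 -0.713 2.148
endloop
endfacet
facet normal 0.309 -0.950 -0.046
outer loop
vertex -0.667 -0.713 2.148
vertex 0.378 -0.295 0.523
vertex 0.163 -0.449 2.273
endloop
endfacet
facet normal -0.121 -0.087 0.989
outer loop
vertex -0.667 -0.713 2.148
vertex 0.163 -0.449 2.273
vertex -0.488 0.143 2.245
endloop
endfacet
facet normal 0.121 0.087 -0.989
outer loop
vertex 0.378 -0.295 0.523
vertex -0.272 0.297 0.495
vertex 0.558 0.561 0.62
endloop
endfacet
facet normal 0.971 -0.216 0.100
outer loop
vertex 0.378 -0.295 0.523
vertex 0.558 0.561 0.62
vertex 0.163 -0.449 2.273
endloop
endfacet
facet normal 0.971 -0.215 0.101
outer loop
vertex 0.163 -0.449 2.273
vertex 0.558 0.561 0.62
vertex 0.342 0.407 2.37
endloop
endfacet
facet normal -0.121 -0.087 0.989
outer loop
vertex 0.163 -0.449 2.273
vertex 0.342 0.407 2.37
vertex -0.488 0.143 2.245
endloop
endfacet
facet normal -0.585 0.284 -0.760
outer loop
vertex 0.527 -0.219 2.874
vertex 1.832 0.496 2.137
vertex 0.804 -1.393 2.223
endloop
endfacet
facet normal -0.786 -0.431 0.443
outer loop
vertex 1.388 -1.676 2.983
vertex 0.527 -0.219 2.874
vertex 0.804 -1.393 2.223
endloop
endfacet
facet normal -0.585 0.284 -0.760
outer loop
vertex 0.804 -1.393 2.223
vertex 1.832 0.496 2.137
vertex 2.108 -0.677 1.486
endloop
endfacet
facet normal 0.202 -0.857 -0.474
outer loop
vertex 2.108 -0.677 1.486
vertex 1.388 -1.676 2.983
vertex 0.804 -1.393 2.223
endloop
endfacet
facet normal -0.202 0.857 0.474
outer loop
vertex 0.527 -0.219 2.874
vertex 2.416 0.213 2.897
vertex 1.832 0.496 2.137
endloop
endfacet
facet normal -0.786 -0.431 0.444
outer loop
vertex 1.112 -0.503 3.634
vertex 0.527 -0.219 2.874
vertex 1.388 -1.676 2.983
endloop
endfacet
facet normal -0.202 0.856 0.475
outer loop
vertex 1.112 -0.503 3.634
vertex 2.416 0.213 2.897
vertex 0.527 -0.219 2.874
endloop
endfacet
facet normal 0.786 0.431 -0.443
outer loop
vertex 1.832 0.496 2.137
vertex 2.416 0.213 2.897
vertex 2.108 -0.677 1.486
endloop
endfacet
facet normal 0.201 -0.857 -0.475
outer loop
vertex 2.693 -0.961 2.246
vertex 1.388 -1.676 2.983
vertex 2.108 -0.677 1.486
endloop
endfacet
facet normal 0.786 0.431 -0.444
outer loop
vertex 2.108 -0.677 1.486
vertex 2.416 0.213 2.897
vertex 2.693 -0.961 2.246
endloop
endfacet
facet normal 0.585 -0.284 0.760
outer loop
vertex 2.693 -0.961 2.246
vertex 1.112 -0.503 3.634
vertex 1.388 -1.676 2.983
endloop
endfacet
facet normal 0.585 -0.283 0.760
outer loop
vertex 2.416 0.213 2.897
vertex 1.112 -0.503 3.634
vertex 2.693 -0.961 2.246
endloop
endfacet

endsolid
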